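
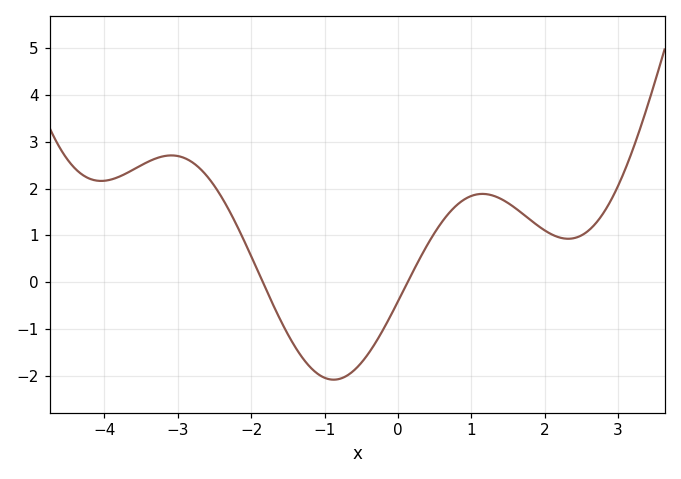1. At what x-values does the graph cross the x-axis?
-1.84, 0.132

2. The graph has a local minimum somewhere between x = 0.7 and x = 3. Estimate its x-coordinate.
2.32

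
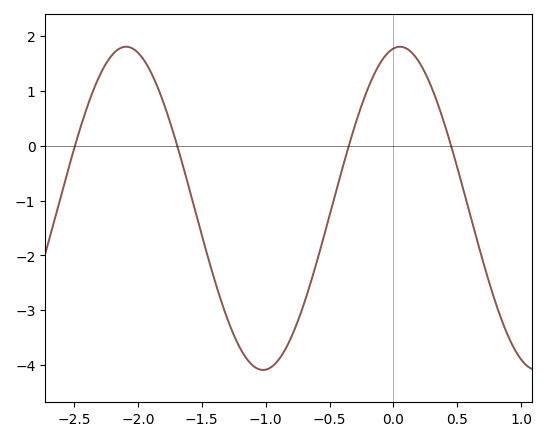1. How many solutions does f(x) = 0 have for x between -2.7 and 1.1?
4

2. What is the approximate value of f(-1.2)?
-3.7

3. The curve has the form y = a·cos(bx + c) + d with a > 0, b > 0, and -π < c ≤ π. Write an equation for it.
y = 2.95cos(2.9x - 0.15) - 1.14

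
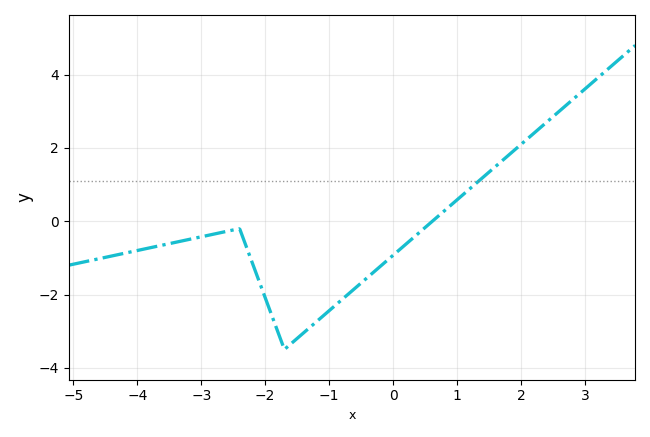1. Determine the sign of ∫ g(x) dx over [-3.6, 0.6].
negative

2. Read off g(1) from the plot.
0.585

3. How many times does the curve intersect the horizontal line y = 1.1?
1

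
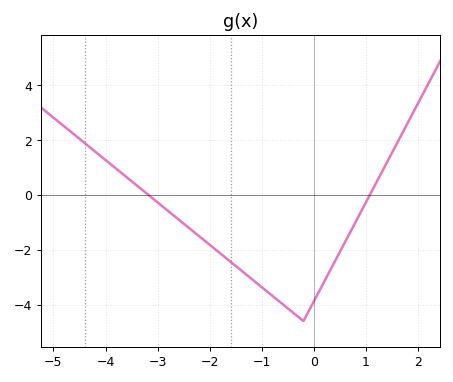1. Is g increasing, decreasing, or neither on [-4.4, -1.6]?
decreasing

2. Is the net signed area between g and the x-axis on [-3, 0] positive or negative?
negative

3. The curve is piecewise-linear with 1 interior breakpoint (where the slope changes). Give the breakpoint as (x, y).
(-0.2, -4.6)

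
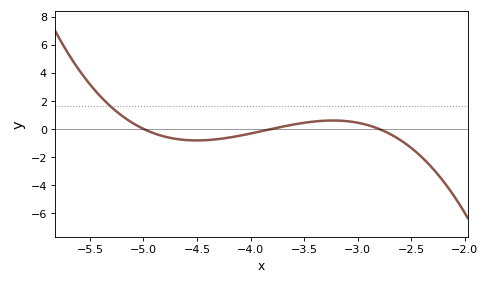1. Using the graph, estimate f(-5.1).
0.4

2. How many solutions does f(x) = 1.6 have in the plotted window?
1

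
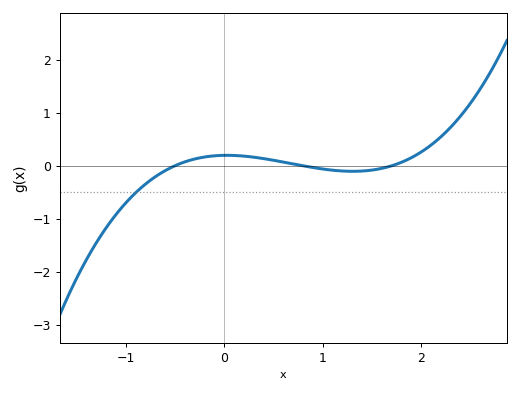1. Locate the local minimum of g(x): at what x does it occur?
1.3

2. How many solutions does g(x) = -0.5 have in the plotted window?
1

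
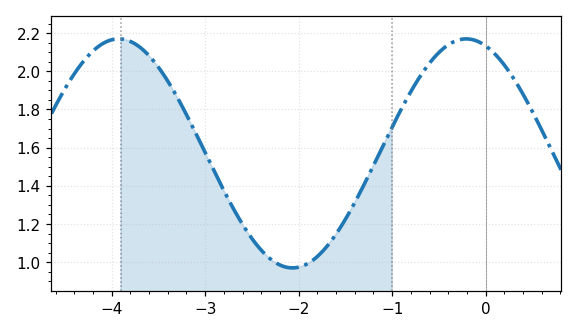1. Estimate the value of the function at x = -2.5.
1.12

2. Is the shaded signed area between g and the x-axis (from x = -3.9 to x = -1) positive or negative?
positive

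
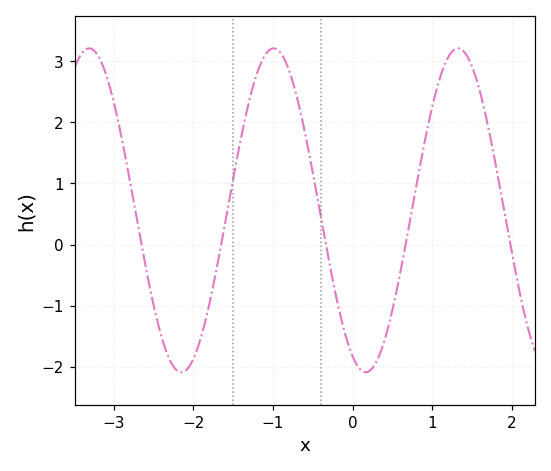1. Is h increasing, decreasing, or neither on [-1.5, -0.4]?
neither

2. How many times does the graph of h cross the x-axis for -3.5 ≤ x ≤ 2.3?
5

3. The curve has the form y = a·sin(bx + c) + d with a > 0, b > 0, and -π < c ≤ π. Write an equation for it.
y = 2.65sin(2.7x - 2) + 0.56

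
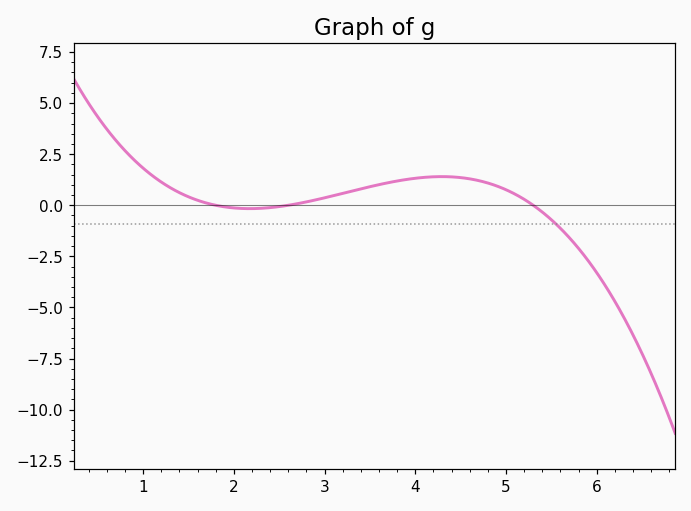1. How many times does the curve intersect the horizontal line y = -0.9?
1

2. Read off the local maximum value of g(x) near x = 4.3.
1.4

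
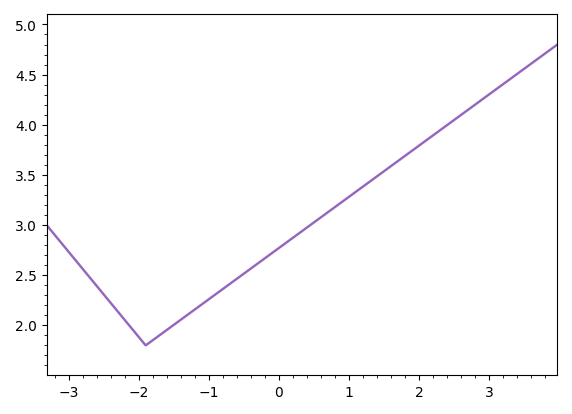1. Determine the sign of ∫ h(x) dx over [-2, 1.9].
positive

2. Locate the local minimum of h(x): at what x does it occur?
-1.9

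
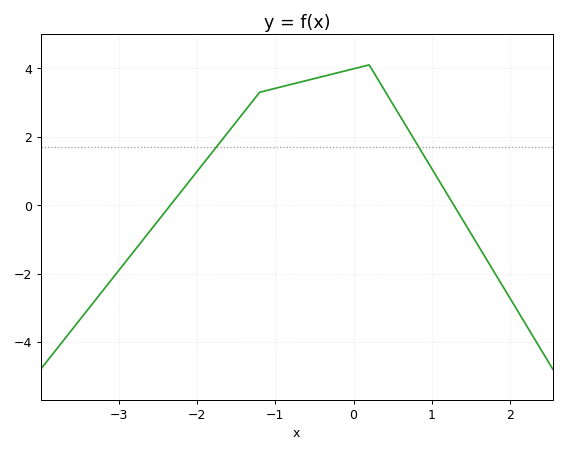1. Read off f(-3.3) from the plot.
-2.78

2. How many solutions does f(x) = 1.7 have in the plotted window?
2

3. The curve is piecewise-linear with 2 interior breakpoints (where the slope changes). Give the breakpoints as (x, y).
(-1.2, 3.3); (0.2, 4.1)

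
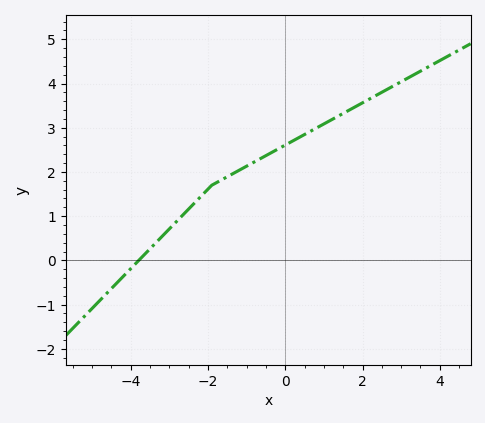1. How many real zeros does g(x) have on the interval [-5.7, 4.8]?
1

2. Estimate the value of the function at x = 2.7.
3.9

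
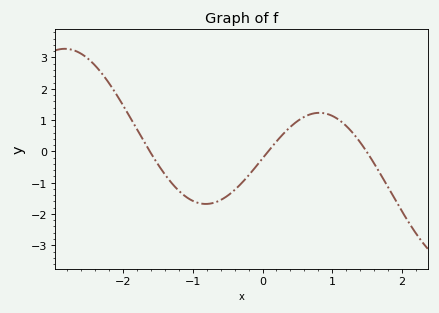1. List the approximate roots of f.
-1.62, 0.081, 1.49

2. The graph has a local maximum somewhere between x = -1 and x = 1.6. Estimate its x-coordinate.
0.815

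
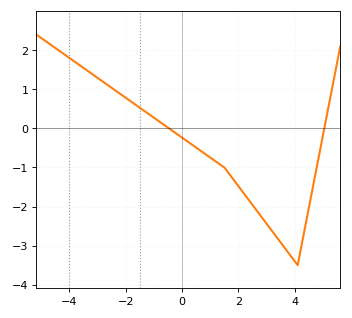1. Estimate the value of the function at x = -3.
1.3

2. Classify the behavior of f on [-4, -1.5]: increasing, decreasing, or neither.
decreasing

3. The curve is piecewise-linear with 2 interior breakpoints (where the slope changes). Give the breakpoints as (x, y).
(1.5, -1); (4.1, -3.5)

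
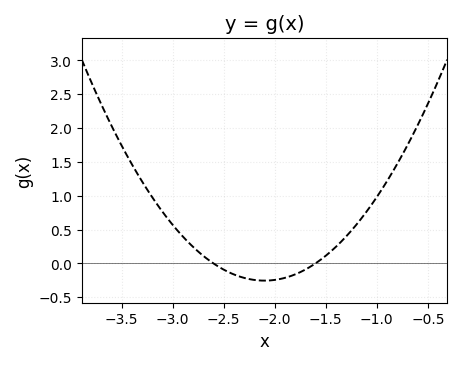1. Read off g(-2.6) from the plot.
0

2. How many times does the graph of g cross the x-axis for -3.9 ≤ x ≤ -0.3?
2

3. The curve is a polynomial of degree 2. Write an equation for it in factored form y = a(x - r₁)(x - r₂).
y = 1.02(x + 2.6)(x + 1.6)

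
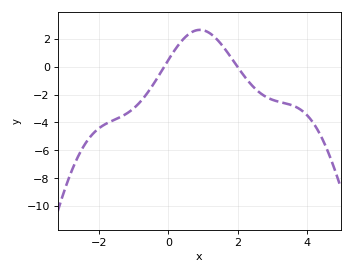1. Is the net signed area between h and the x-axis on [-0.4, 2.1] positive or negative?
positive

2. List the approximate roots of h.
-0.121, 1.99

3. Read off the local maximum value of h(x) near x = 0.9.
2.63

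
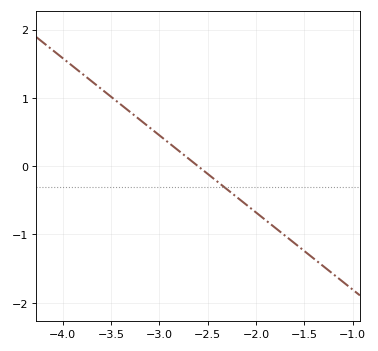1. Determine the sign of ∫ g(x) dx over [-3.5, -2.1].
positive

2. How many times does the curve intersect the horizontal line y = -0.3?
1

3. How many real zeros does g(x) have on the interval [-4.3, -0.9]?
1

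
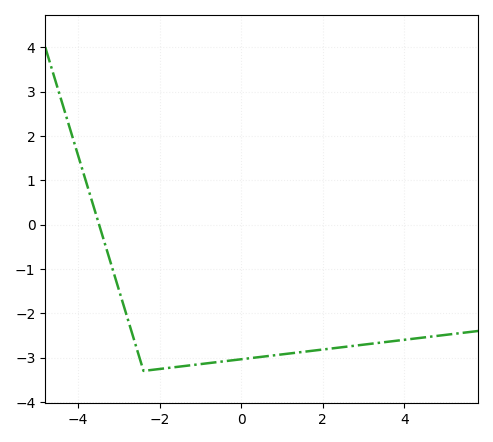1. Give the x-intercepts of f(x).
-3.4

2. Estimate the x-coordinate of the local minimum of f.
-2.4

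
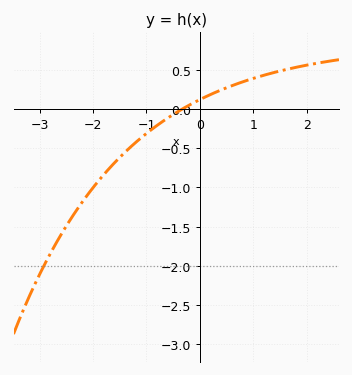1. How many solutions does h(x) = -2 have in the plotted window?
1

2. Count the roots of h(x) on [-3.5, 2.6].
1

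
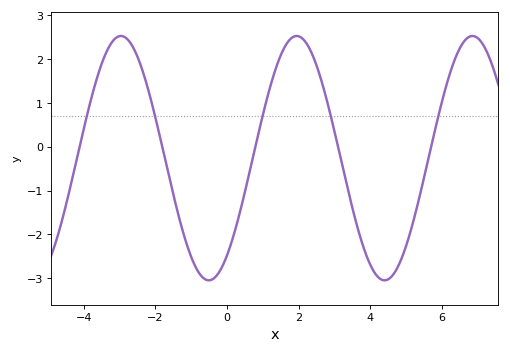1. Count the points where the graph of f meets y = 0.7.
5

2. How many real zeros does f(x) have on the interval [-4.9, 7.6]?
5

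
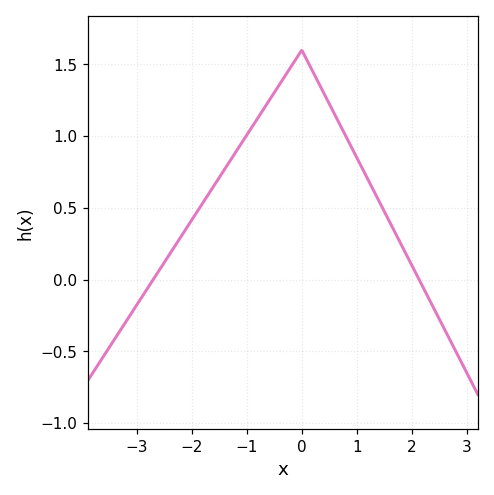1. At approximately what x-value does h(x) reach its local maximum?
0.001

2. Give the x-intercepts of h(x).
-2.7, 2.13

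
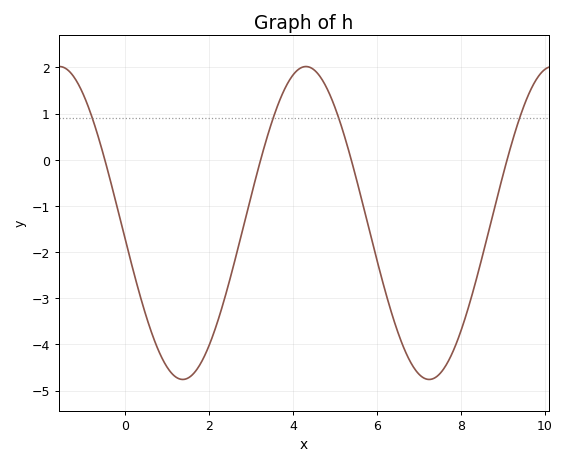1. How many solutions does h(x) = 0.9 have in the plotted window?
4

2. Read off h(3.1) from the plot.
-0.418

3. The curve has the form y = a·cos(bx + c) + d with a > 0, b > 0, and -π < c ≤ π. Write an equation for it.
y = 3.39cos(1.07x + 1.68) - 1.37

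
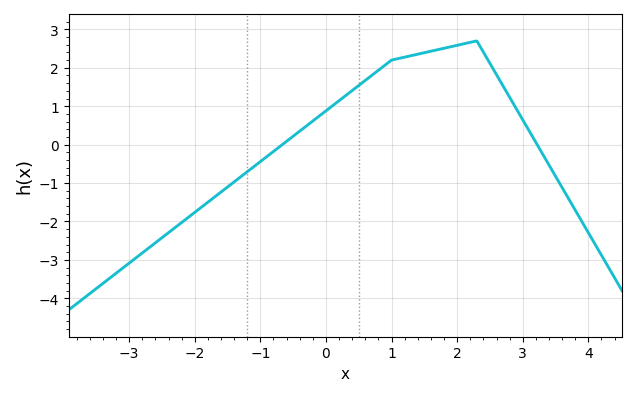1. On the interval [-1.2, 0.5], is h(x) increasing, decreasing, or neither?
increasing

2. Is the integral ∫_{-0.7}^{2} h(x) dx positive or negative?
positive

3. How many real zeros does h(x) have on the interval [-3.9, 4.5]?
2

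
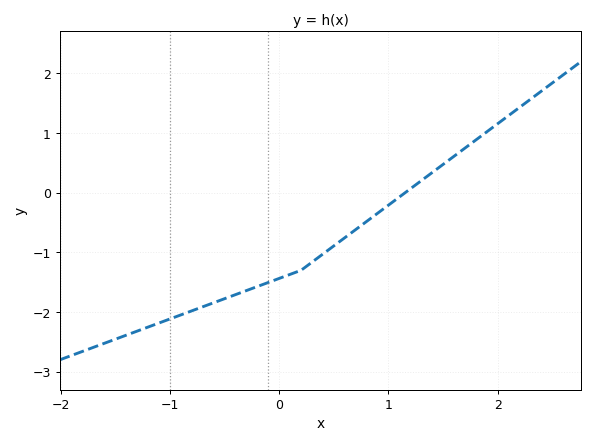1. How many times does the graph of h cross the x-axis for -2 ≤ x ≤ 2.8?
1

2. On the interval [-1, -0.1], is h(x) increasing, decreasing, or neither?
increasing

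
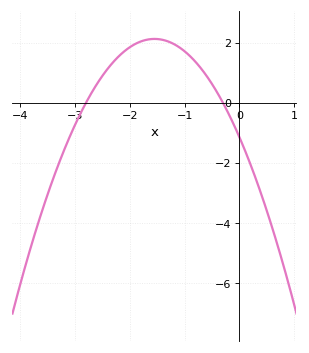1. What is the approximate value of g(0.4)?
-3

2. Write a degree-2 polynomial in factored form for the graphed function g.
y = -1.36(x + 2.8)(x + 0.3)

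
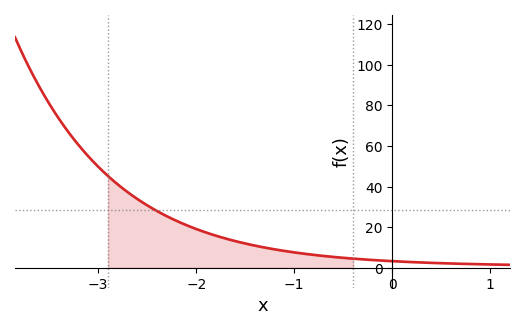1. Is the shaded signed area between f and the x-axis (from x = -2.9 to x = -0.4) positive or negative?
positive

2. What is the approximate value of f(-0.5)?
4.87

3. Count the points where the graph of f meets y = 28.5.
1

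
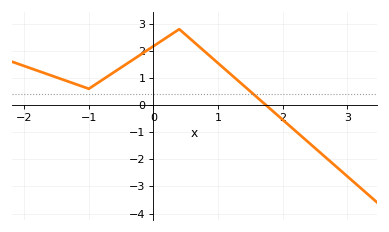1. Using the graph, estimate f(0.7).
2.17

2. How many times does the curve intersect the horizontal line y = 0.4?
1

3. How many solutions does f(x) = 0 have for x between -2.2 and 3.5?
1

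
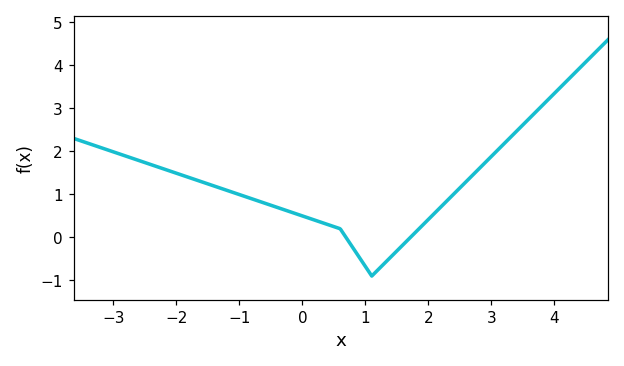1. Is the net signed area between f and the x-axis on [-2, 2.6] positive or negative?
positive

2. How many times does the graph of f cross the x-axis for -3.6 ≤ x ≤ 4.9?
2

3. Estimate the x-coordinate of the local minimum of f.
1.1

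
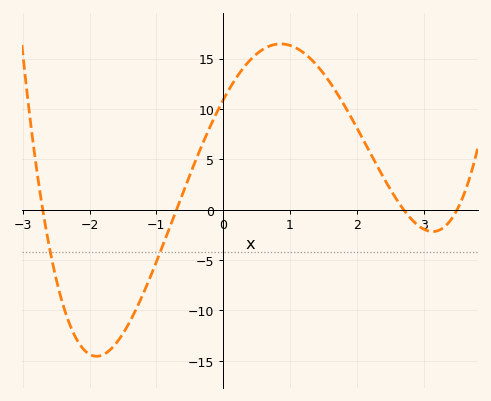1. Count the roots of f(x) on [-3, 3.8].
4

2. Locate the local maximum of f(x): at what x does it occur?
0.861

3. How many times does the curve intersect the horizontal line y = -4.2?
2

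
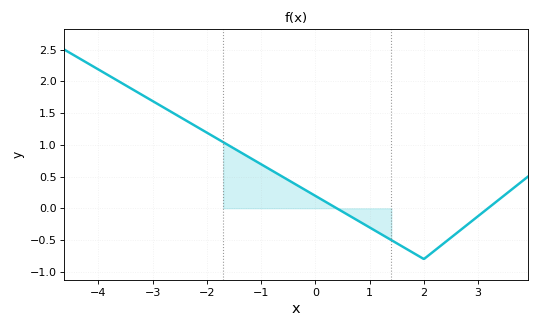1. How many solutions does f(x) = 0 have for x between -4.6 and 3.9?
2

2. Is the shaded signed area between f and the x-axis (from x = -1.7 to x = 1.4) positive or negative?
positive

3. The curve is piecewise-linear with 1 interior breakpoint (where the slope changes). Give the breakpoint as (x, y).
(2, -0.8)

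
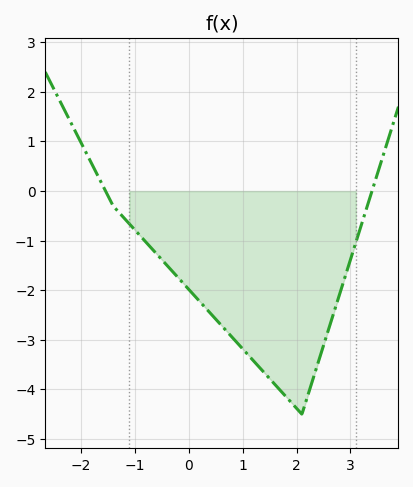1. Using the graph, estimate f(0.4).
-2.46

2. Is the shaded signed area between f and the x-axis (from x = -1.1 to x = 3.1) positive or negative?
negative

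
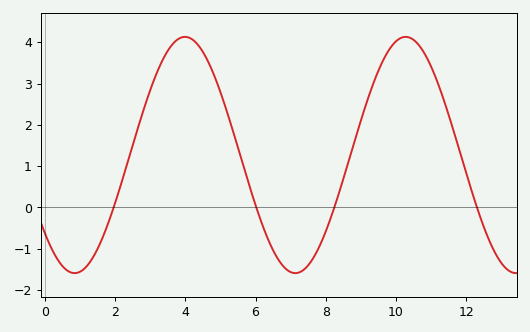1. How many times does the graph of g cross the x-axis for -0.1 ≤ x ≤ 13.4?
4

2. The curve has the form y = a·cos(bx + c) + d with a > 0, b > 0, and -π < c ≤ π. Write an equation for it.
y = 2.86cos(1x + 2.3) + 1.27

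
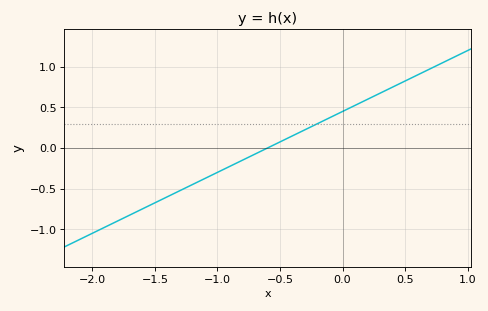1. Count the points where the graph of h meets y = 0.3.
1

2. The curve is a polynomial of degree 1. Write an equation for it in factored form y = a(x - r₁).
y = 0.75(x + 0.6)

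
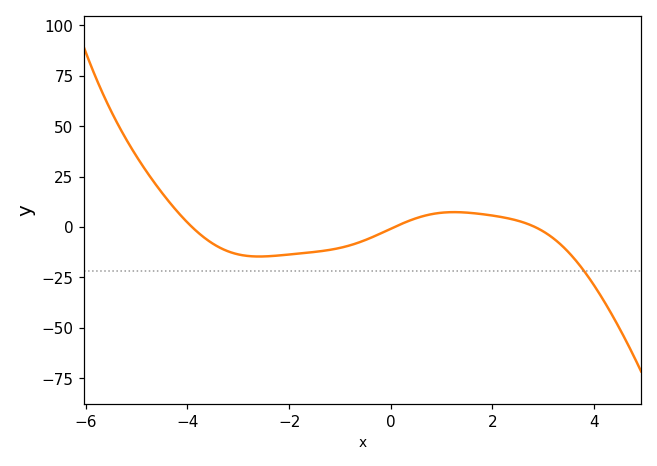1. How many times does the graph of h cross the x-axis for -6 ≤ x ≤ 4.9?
3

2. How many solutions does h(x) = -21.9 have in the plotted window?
1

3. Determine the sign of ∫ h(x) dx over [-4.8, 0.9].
negative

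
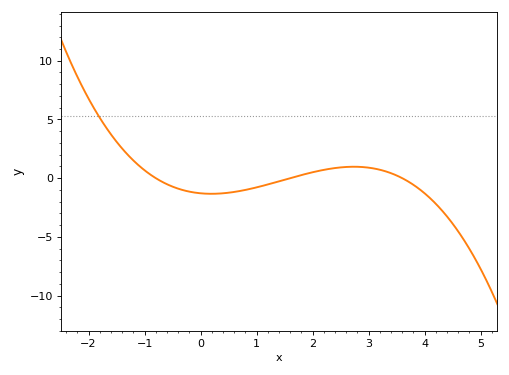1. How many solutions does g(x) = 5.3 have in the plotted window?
1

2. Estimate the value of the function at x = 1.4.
-0.5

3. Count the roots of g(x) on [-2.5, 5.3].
3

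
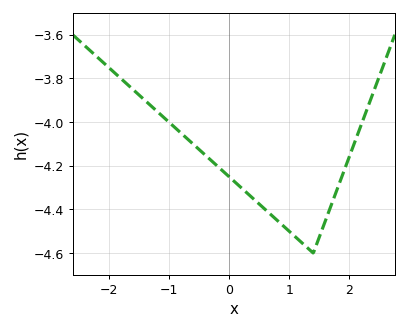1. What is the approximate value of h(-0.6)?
-4.1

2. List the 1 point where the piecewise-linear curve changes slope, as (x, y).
(1.4, -4.6)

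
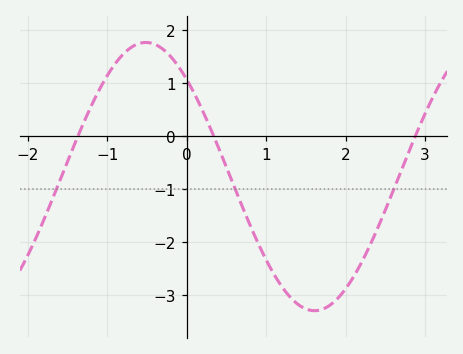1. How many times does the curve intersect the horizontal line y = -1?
3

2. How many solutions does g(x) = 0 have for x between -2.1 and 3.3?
3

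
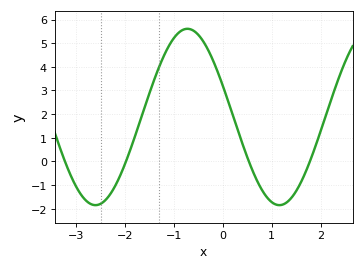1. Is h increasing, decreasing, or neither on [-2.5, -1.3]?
increasing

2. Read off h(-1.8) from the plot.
1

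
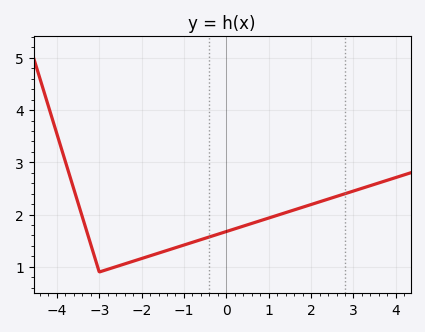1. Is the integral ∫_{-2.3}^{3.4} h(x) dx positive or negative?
positive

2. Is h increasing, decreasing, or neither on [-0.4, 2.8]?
increasing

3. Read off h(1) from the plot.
1.93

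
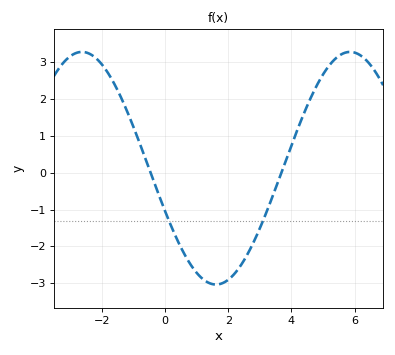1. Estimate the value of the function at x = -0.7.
0.6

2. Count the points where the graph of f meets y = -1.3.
2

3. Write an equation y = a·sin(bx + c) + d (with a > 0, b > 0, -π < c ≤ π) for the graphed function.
y = 3.15sin(0.74x - 2.8) + 0.12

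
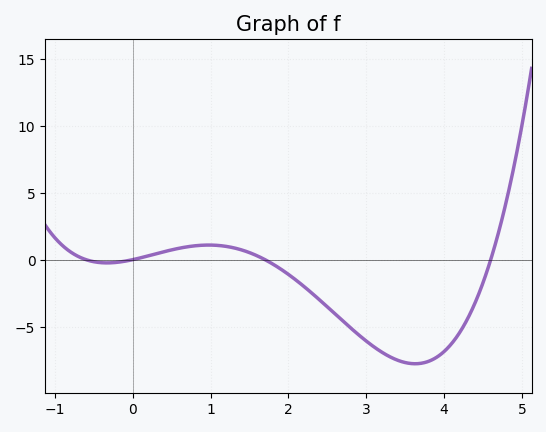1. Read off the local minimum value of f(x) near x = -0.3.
0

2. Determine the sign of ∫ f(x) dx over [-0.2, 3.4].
negative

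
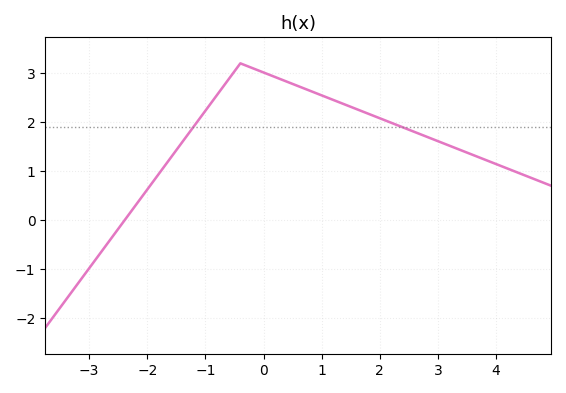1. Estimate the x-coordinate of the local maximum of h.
-0.4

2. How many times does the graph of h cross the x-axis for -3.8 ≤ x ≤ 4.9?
1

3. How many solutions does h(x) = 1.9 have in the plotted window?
2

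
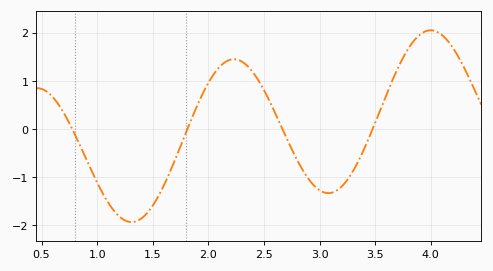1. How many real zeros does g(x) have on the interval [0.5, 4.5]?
4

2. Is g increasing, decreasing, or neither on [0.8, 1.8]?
neither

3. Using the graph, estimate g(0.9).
-0.6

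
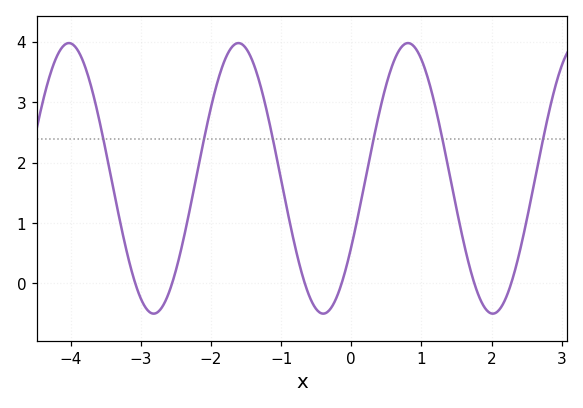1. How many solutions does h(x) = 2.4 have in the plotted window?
6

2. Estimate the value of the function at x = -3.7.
3.23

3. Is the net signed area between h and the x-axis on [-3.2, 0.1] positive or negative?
positive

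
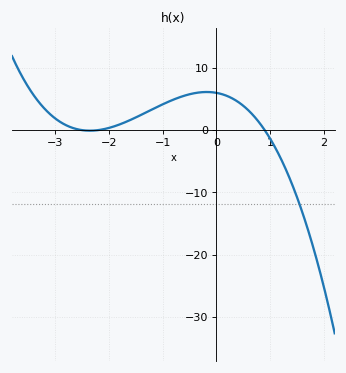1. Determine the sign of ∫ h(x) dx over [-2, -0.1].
positive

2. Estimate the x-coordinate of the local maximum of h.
-0.2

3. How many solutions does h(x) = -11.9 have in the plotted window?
1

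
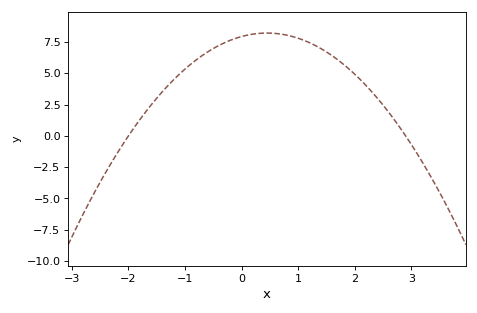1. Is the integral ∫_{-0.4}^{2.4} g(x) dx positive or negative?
positive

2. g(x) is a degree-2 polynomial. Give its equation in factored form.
y = -1.37(x + 2)(x - 2.9)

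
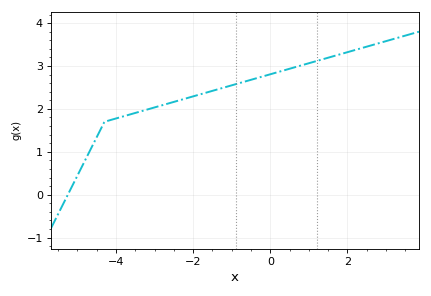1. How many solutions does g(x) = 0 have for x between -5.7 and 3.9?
1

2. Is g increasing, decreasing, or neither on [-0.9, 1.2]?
increasing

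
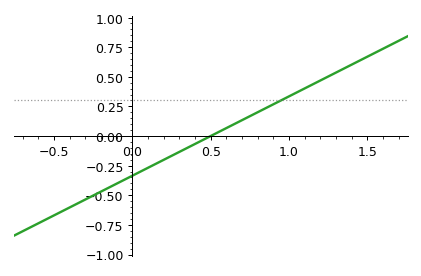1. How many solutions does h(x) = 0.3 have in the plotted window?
1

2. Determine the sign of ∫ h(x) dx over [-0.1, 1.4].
positive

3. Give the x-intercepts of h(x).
0.5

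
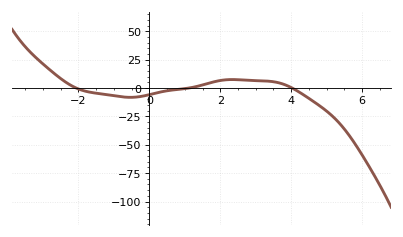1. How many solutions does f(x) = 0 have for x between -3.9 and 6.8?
3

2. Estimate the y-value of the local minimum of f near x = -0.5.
-8.2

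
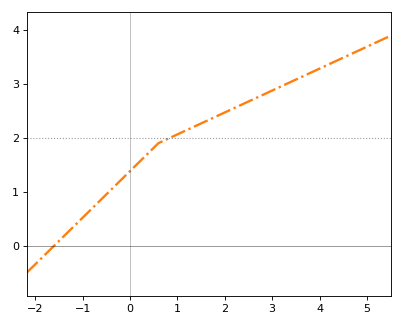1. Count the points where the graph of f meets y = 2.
1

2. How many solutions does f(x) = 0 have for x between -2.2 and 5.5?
1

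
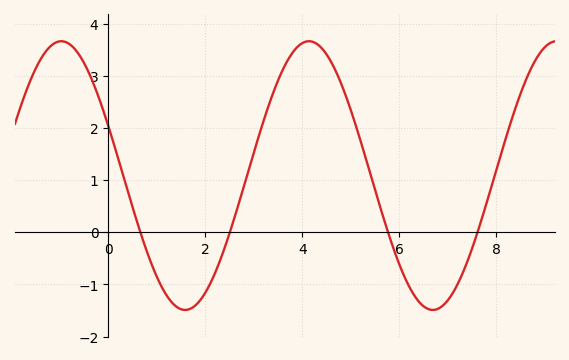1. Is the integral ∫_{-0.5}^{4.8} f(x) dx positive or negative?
positive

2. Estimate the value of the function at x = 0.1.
1.7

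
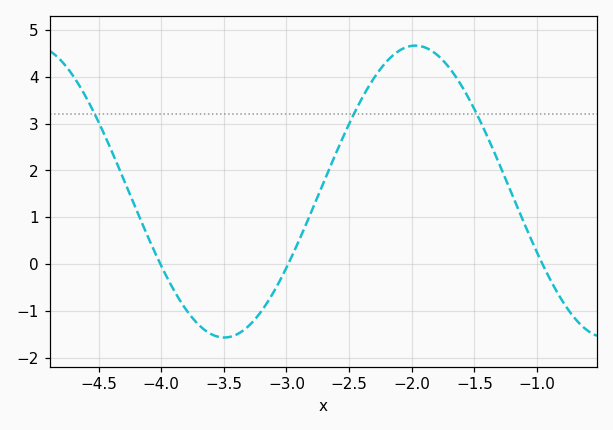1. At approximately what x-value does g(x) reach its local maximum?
-2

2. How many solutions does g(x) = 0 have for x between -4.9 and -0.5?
3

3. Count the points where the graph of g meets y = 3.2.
3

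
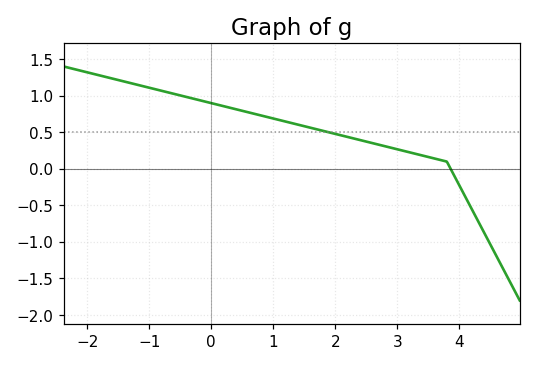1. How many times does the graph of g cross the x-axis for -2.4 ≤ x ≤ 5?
1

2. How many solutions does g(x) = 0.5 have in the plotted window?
1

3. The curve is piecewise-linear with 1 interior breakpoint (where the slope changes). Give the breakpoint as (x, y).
(3.8, 0.1)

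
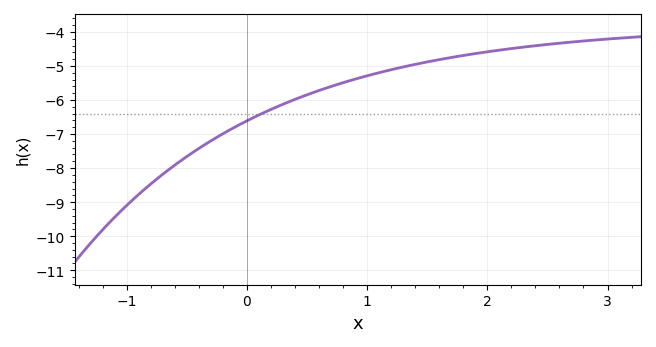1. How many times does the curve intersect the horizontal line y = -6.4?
1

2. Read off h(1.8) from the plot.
-4.7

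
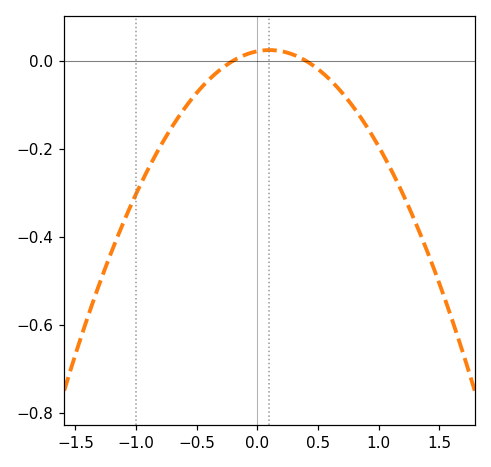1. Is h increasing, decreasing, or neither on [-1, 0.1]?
increasing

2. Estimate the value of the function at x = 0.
0.022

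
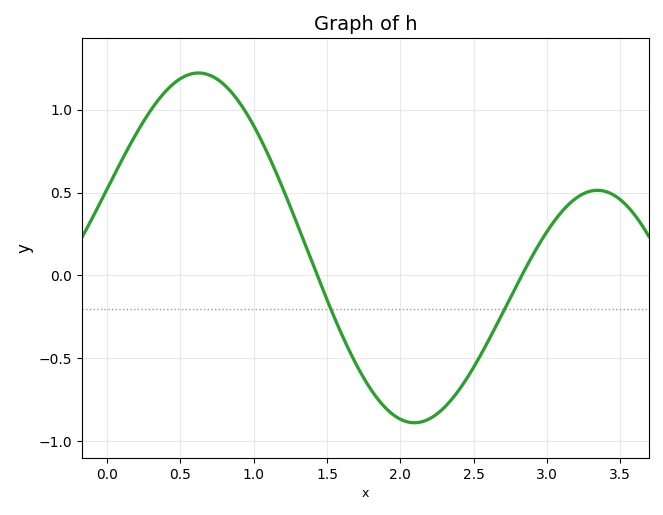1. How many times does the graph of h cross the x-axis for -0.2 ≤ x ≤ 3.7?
2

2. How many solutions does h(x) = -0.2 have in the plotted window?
2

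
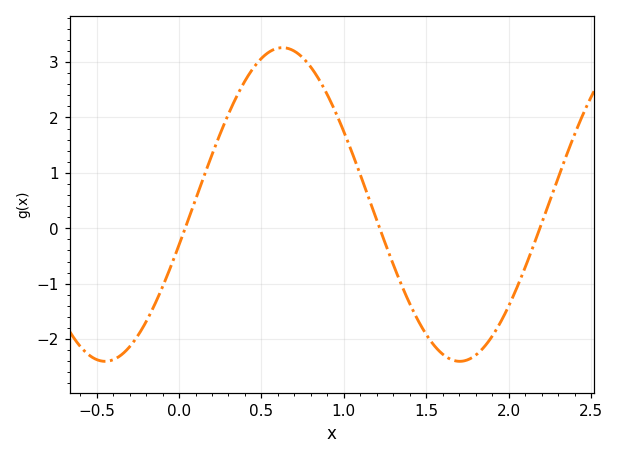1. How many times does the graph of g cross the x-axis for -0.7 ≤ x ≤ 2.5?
3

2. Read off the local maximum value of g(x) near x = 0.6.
3.3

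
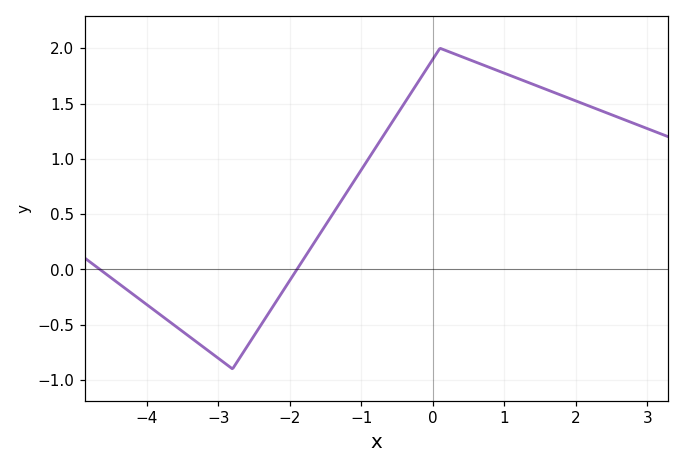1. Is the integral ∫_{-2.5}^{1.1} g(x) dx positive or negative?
positive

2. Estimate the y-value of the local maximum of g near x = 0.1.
2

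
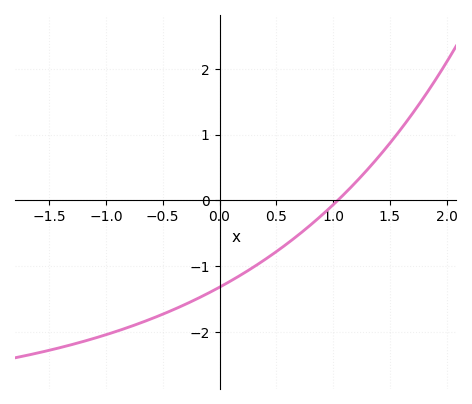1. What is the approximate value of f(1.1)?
0.101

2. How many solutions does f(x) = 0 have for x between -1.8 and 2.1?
1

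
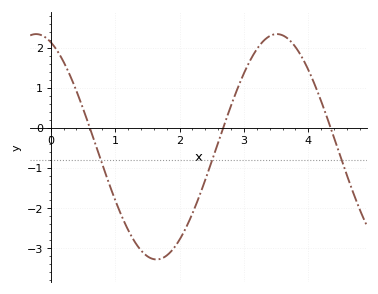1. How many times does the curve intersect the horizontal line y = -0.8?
3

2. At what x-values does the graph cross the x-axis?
0.608, 2.68, 4.35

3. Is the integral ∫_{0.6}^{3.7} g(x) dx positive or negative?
negative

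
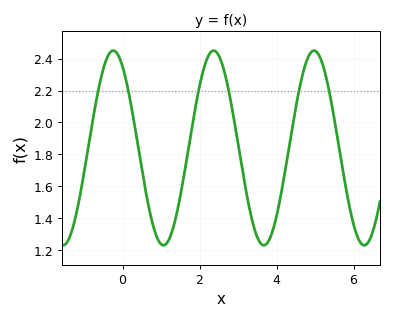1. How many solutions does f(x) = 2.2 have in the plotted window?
6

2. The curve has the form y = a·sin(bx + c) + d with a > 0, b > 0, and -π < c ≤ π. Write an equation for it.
y = 0.61sin(2.41x + 2.15) + 1.84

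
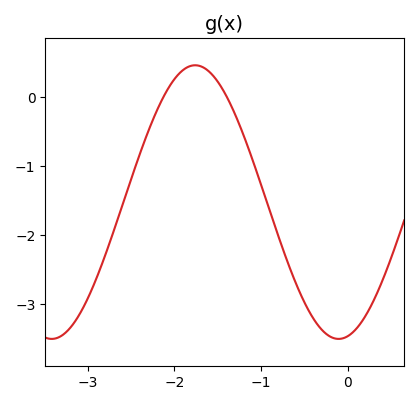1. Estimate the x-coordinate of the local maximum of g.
-1.8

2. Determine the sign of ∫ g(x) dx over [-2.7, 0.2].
negative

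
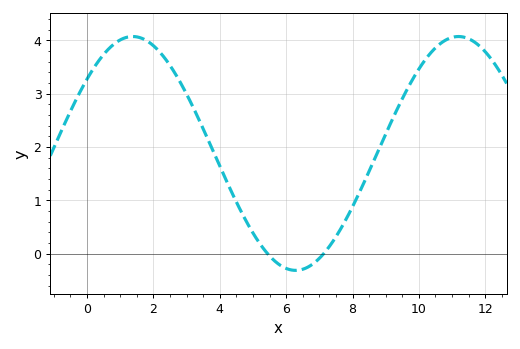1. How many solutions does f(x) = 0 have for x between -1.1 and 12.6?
2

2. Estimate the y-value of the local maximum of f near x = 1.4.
4.07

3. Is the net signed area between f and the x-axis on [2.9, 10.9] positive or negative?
positive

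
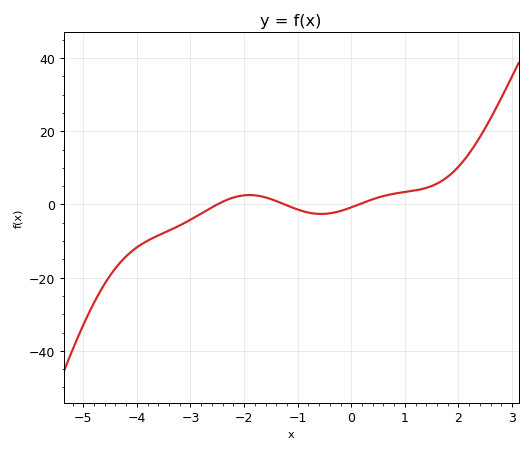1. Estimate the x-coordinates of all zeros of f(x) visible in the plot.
-2.5, -1.24, 0.141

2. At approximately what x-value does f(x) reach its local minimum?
-0.562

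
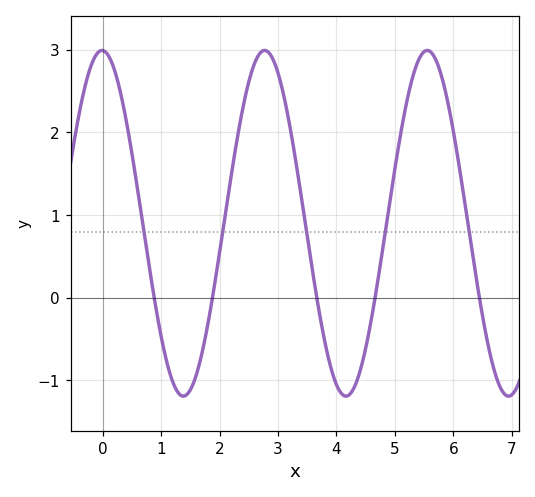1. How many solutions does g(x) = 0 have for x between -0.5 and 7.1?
5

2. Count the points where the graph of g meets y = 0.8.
5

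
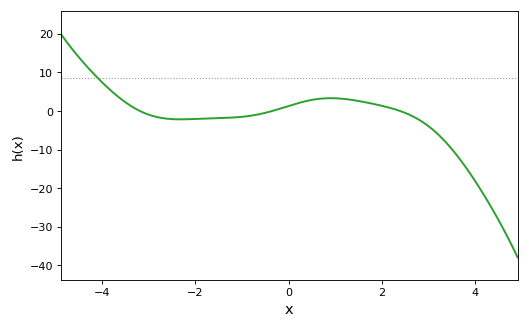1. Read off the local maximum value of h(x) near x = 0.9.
3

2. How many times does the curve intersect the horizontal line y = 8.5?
1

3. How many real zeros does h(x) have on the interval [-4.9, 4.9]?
3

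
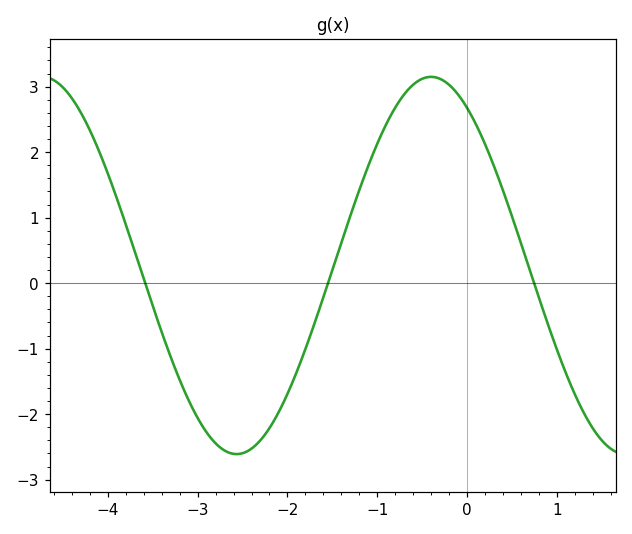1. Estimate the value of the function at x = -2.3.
-2.4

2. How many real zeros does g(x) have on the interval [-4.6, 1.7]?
3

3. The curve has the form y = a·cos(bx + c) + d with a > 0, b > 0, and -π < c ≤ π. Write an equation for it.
y = 2.88cos(1.4x + 0.58) + 0.27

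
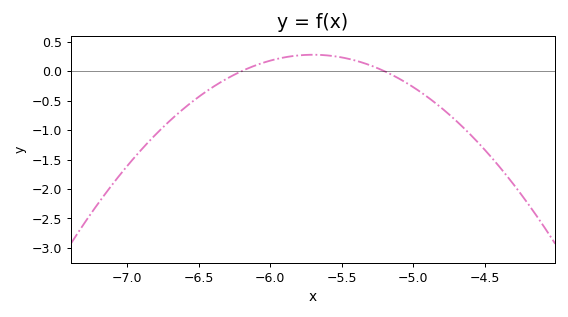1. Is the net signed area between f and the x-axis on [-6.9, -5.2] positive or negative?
negative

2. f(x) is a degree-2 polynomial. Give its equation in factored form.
y = -1.12(x + 6.2)(x + 5.2)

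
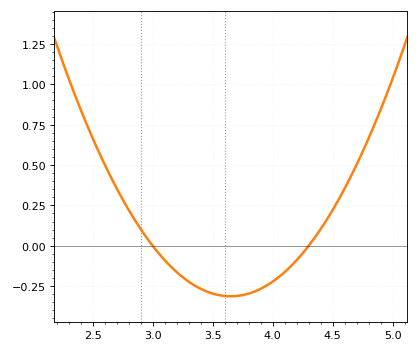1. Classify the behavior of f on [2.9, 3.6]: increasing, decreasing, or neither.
decreasing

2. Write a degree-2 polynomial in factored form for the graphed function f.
y = 0.74(x - 3)(x - 4.3)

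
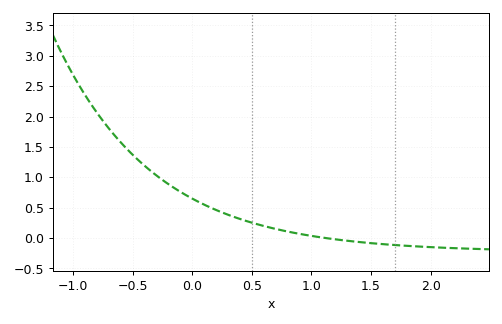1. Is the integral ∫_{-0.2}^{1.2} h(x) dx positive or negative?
positive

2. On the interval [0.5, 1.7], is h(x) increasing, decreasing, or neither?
decreasing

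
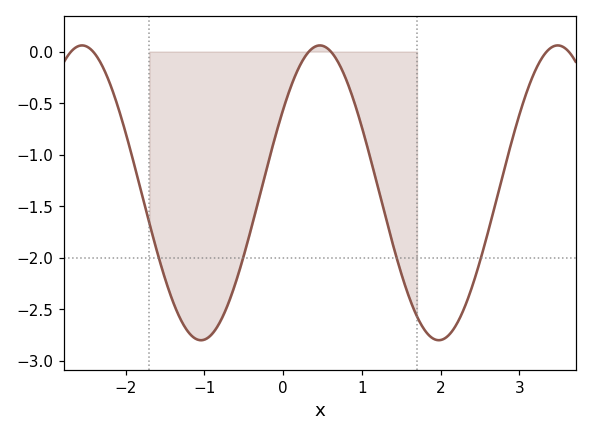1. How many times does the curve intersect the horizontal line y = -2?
4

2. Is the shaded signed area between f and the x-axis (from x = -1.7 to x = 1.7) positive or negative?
negative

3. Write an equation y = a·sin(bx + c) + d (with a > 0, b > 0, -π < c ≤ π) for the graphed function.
y = 1.43sin(2.1x + 0.6) - 1.37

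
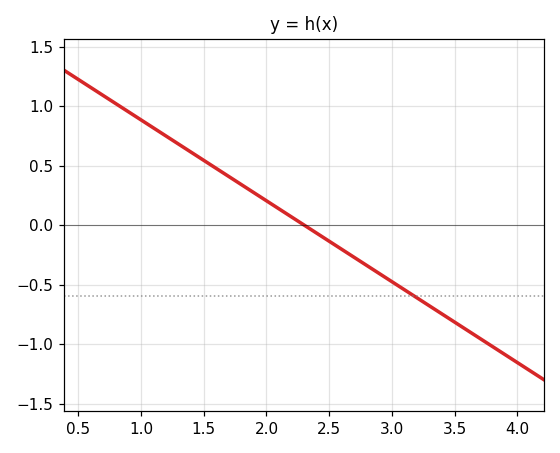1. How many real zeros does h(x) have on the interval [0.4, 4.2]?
1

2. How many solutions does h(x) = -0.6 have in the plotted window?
1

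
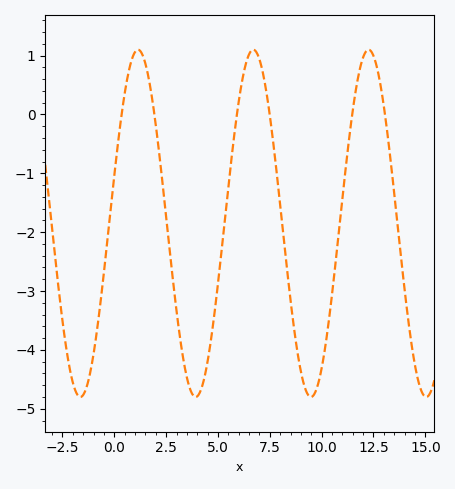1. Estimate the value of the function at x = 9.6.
-4.77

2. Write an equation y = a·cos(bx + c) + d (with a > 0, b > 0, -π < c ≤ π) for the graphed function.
y = 2.95cos(1.13x - 1.29) - 1.85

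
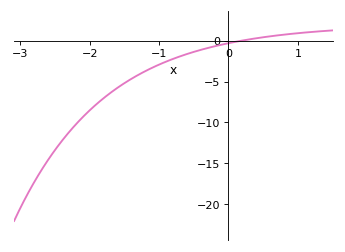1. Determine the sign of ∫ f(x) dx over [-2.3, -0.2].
negative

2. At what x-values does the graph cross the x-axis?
0.19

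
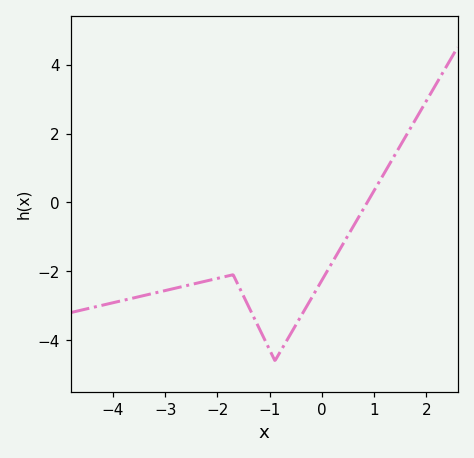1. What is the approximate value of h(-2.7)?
-2.45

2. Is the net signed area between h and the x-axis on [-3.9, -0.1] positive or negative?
negative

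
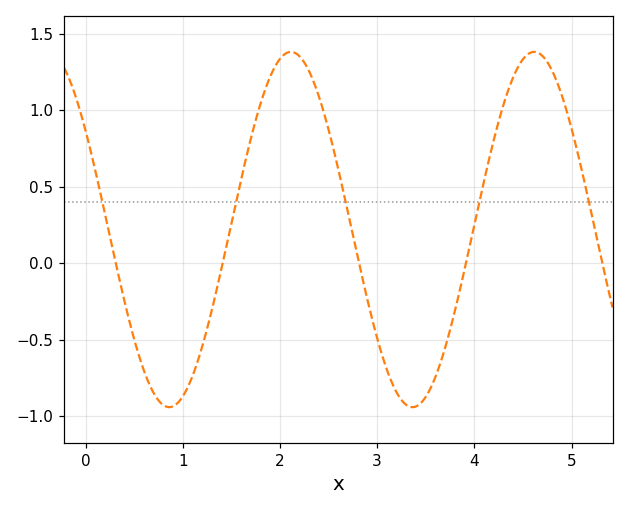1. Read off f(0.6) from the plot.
-0.7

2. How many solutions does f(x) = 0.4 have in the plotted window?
5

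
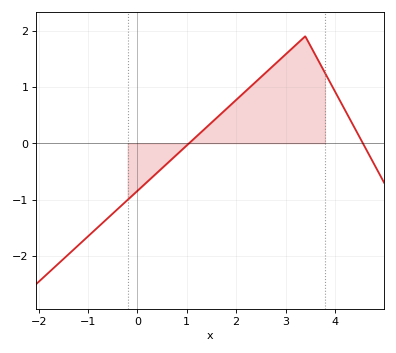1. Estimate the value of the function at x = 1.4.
0.3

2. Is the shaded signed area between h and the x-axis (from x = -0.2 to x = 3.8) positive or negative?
positive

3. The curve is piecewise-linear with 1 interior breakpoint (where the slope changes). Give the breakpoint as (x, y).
(3.4, 1.9)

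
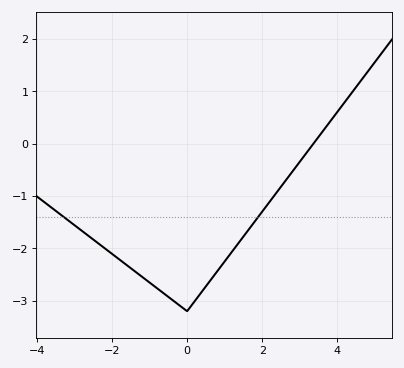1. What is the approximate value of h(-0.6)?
-2.87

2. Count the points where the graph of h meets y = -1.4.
2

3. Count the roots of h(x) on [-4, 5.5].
1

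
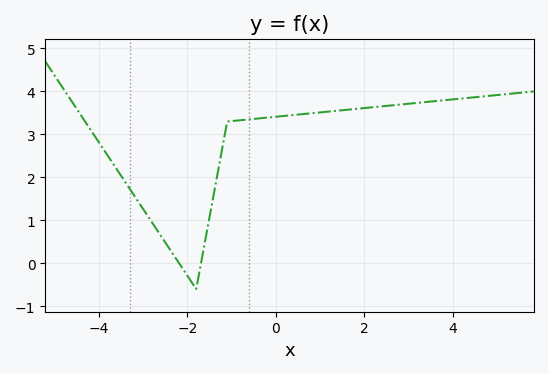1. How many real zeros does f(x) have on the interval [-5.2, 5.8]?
2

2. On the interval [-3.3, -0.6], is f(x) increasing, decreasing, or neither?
neither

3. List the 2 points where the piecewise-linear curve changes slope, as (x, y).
(-1.8, -0.6); (-1.1, 3.3)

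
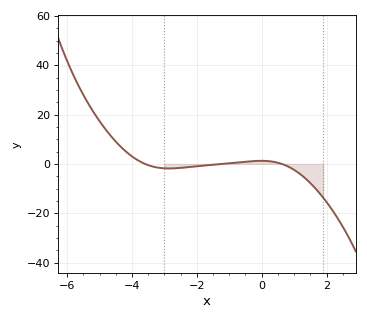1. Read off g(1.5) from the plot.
-7.78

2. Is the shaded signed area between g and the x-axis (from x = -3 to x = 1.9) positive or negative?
negative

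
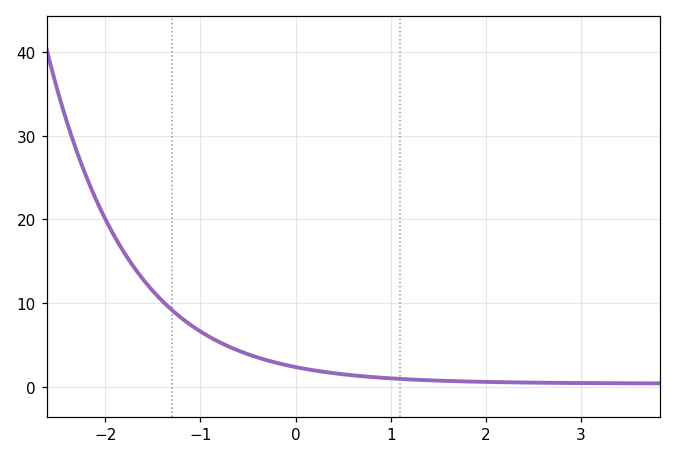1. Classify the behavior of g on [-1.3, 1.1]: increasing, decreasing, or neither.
decreasing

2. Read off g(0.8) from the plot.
1.21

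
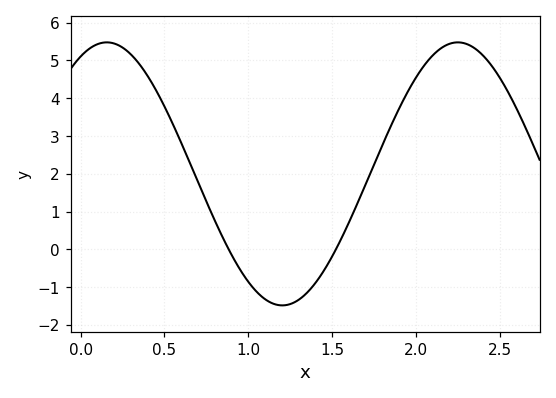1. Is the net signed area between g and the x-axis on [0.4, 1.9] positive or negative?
positive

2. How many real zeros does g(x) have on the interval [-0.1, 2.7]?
2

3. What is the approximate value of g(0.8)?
0.774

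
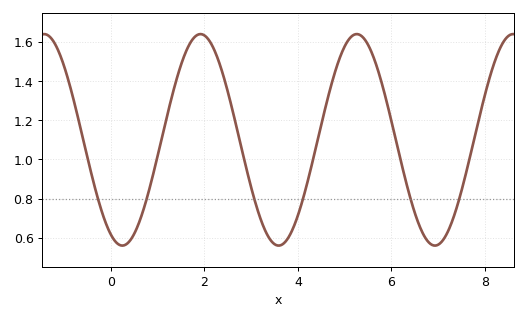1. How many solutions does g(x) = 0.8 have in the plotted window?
6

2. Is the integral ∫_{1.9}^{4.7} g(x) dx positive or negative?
positive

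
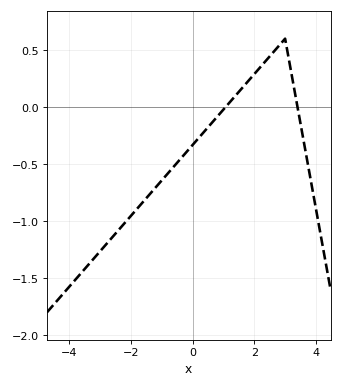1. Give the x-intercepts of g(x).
1.07, 3.4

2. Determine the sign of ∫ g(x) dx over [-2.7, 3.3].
negative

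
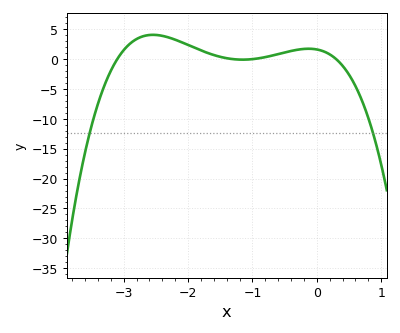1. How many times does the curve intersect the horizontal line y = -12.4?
2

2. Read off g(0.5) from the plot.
-2.6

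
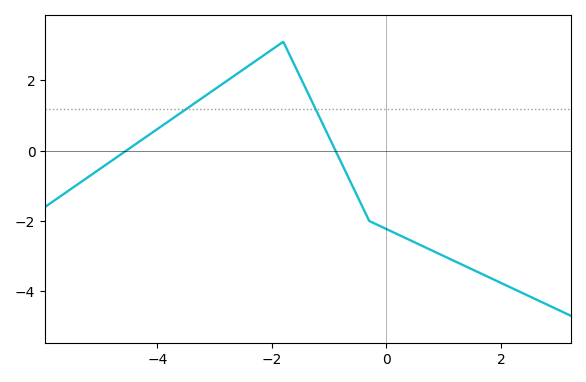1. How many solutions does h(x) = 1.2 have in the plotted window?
2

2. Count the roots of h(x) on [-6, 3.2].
2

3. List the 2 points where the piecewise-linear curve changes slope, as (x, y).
(-1.8, 3.1); (-0.3, -2)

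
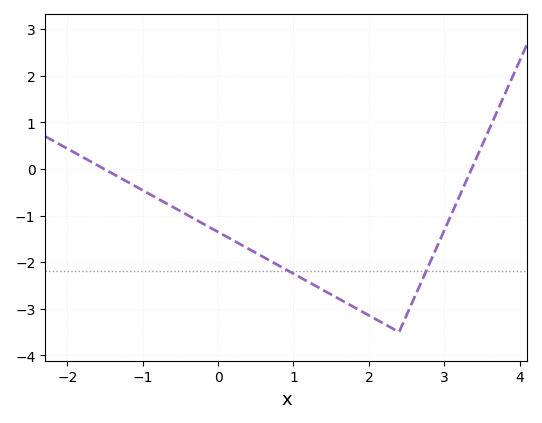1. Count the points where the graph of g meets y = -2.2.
2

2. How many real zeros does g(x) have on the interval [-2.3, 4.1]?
2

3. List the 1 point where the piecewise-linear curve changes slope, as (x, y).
(2.4, -3.5)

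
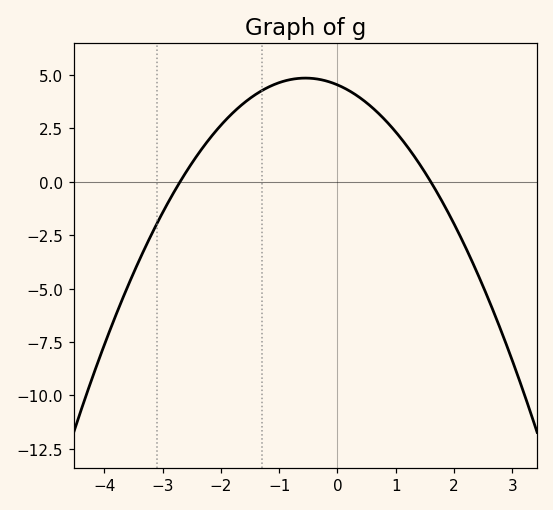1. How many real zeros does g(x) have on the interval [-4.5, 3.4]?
2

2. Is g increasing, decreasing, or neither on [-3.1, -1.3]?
increasing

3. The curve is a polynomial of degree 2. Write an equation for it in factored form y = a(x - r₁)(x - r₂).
y = -1.05(x + 2.7)(x - 1.6)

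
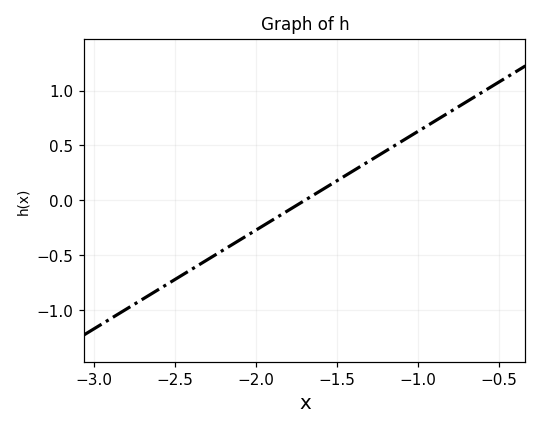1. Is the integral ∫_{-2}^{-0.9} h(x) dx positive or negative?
positive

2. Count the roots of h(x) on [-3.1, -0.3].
1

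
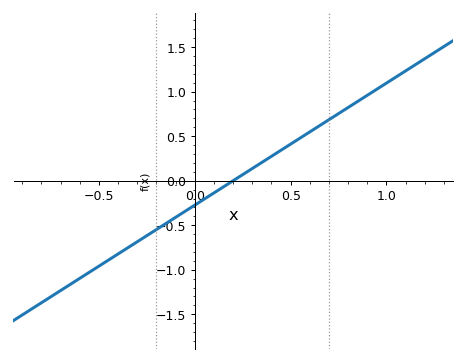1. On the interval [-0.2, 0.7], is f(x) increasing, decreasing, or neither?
increasing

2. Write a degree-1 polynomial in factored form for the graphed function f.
y = 1.37(x - 0.2)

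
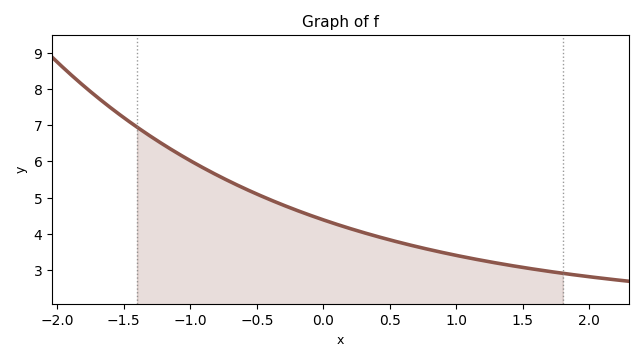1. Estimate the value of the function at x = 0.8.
3.57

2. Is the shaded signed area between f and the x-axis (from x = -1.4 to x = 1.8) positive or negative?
positive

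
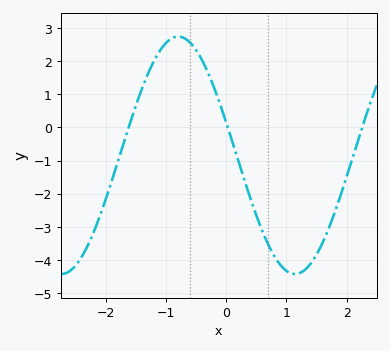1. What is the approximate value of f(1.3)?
-4.3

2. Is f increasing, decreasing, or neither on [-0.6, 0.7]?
decreasing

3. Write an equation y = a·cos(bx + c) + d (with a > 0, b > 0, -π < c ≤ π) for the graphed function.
y = 3.58cos(1.6x + 1.3) - 0.84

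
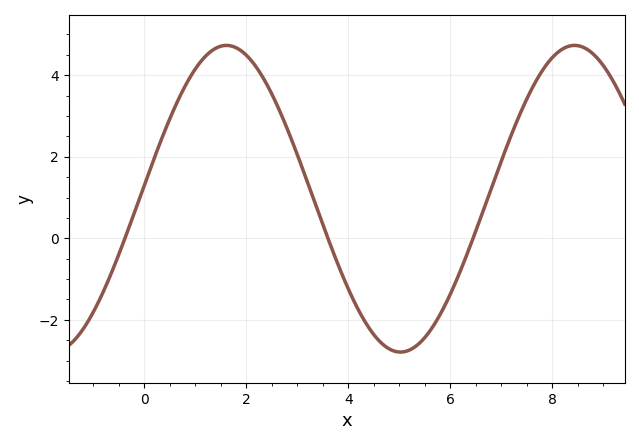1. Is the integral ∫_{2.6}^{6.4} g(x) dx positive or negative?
negative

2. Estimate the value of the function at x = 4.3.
-2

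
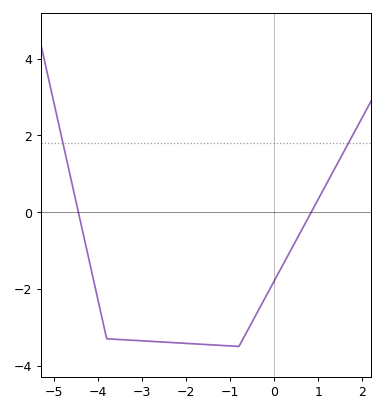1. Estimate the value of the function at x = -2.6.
-3.4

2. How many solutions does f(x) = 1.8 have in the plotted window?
2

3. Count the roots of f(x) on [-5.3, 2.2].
2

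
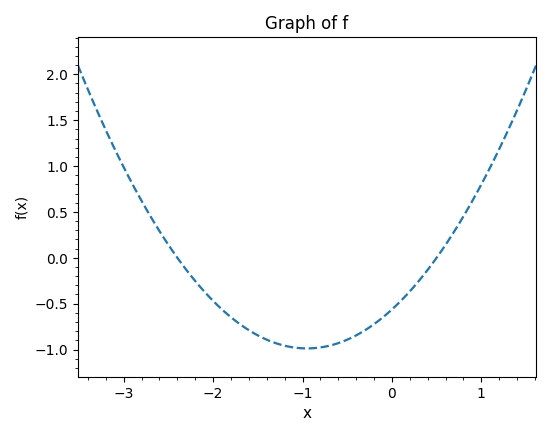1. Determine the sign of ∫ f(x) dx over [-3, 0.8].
negative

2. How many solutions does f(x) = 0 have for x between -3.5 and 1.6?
2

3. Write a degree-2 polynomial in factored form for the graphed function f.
y = 0.47(x + 2.4)(x - 0.5)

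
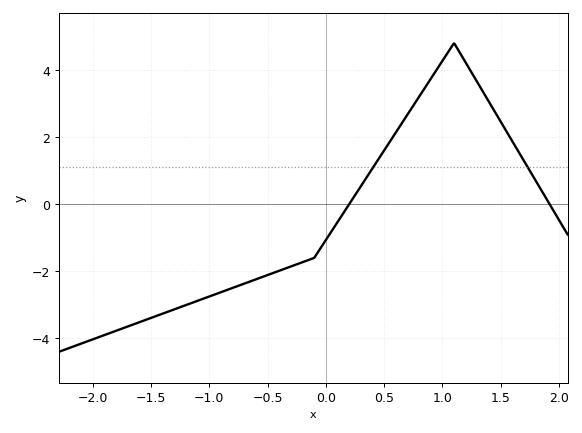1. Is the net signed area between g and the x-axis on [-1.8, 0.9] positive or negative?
negative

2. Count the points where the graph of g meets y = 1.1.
2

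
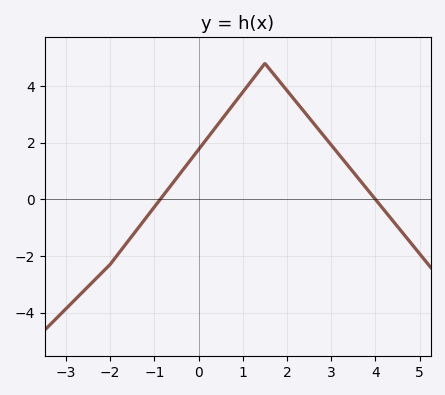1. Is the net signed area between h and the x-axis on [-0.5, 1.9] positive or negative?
positive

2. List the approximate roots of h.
-0.866, 4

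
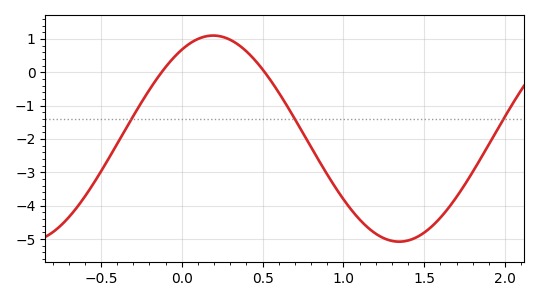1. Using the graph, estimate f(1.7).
-3.7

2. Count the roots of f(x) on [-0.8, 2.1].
2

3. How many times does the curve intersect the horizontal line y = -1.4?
3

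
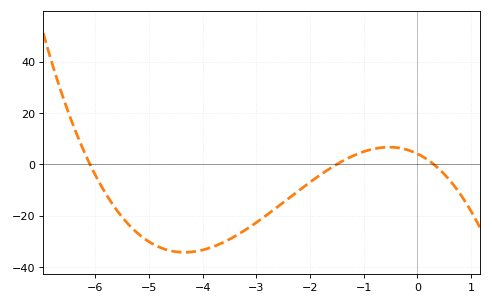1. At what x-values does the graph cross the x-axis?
-6.1, -1.5, 0.3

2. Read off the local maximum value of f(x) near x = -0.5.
6.64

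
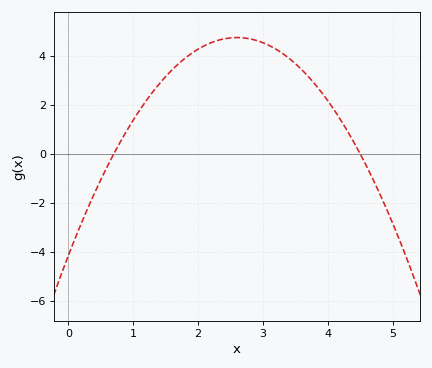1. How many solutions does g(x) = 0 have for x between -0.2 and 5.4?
2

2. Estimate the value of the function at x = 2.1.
4.4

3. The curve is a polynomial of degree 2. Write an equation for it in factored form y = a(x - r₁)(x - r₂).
y = -1.32(x - 0.7)(x - 4.5)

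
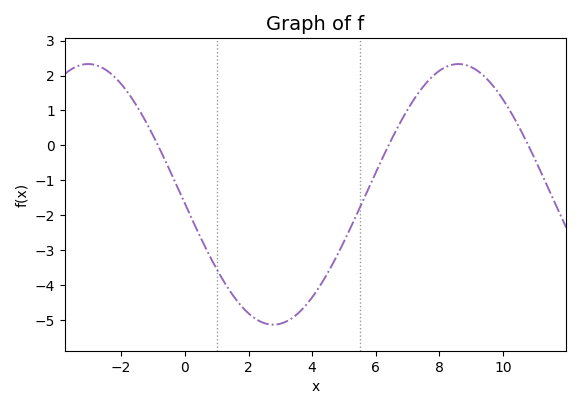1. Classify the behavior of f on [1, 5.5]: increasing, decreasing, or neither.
neither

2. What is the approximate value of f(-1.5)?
1.1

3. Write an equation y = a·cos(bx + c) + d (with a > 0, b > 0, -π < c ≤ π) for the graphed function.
y = 3.73cos(0.54x + 1.6) - 1.4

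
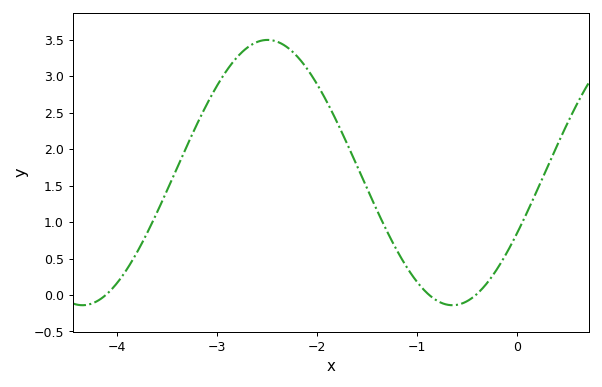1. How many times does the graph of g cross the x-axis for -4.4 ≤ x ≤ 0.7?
3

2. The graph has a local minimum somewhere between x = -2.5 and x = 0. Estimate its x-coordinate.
-0.6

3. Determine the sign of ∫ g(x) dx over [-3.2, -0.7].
positive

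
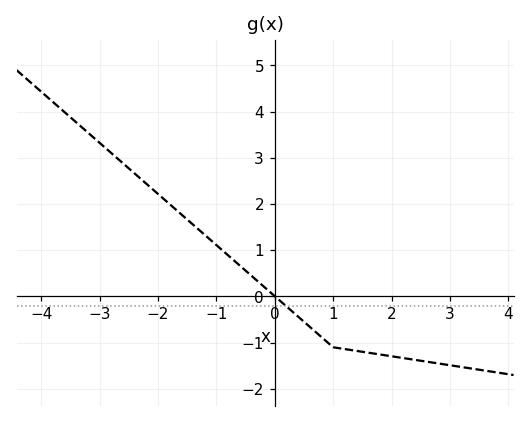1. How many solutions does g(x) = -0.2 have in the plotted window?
1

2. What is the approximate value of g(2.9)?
-1.5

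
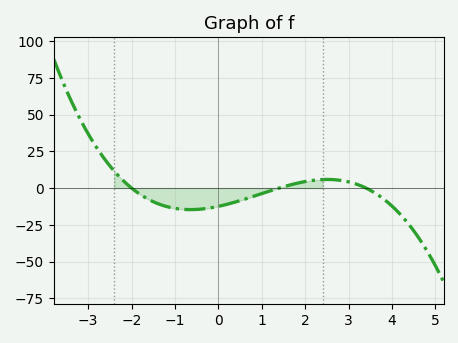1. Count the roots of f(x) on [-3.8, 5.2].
3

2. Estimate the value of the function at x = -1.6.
-7.86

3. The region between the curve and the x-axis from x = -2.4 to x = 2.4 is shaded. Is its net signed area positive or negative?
negative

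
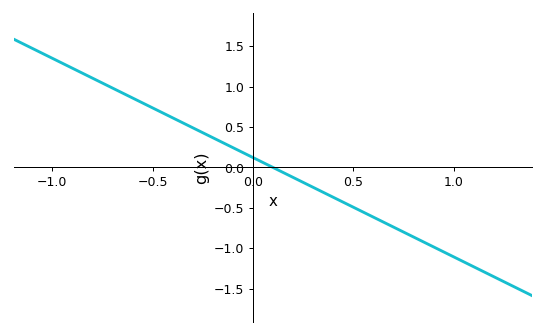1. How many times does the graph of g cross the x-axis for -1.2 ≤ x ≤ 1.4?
1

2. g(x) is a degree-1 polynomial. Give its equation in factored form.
y = -1.23(x - 0.1)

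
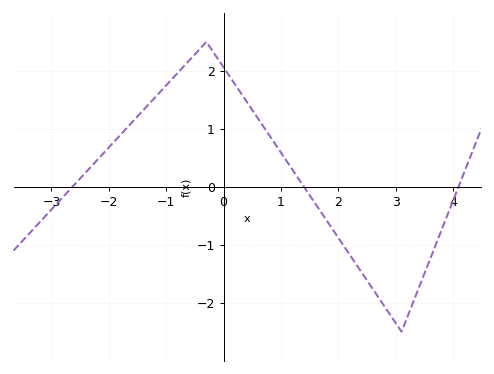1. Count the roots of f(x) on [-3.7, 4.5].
3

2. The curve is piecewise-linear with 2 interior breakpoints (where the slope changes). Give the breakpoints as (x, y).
(-0.3, 2.5); (3.1, -2.5)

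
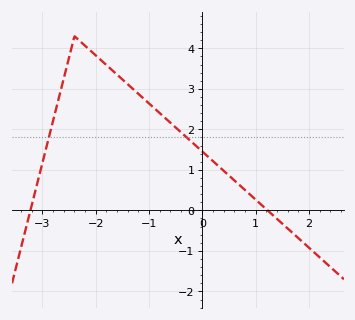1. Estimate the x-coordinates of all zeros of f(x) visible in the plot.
-3.2, 1.2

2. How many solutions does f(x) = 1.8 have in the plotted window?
2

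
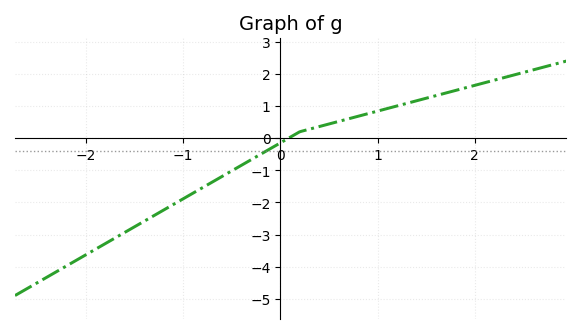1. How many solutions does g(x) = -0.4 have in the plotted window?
1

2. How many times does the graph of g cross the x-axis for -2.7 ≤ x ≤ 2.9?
1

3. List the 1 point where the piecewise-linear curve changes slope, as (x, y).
(0.2, 0.2)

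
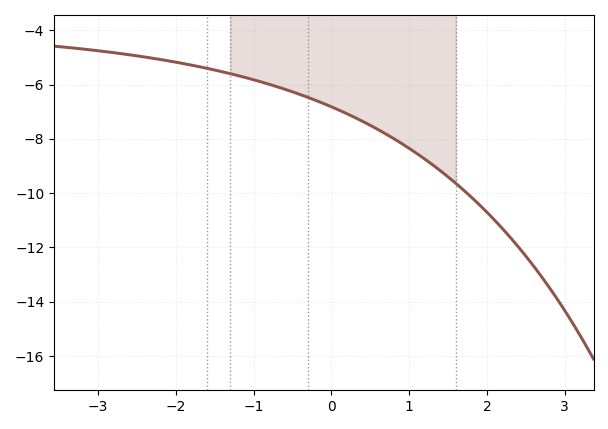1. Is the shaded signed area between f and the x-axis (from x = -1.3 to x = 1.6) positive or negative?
negative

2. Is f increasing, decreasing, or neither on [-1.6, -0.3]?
decreasing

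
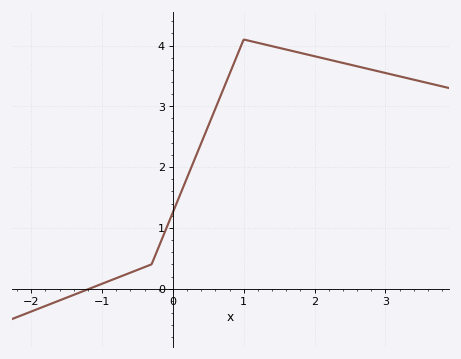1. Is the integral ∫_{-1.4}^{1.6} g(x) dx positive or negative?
positive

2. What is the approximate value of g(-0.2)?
0.685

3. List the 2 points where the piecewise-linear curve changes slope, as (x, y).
(-0.3, 0.4); (1, 4.1)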